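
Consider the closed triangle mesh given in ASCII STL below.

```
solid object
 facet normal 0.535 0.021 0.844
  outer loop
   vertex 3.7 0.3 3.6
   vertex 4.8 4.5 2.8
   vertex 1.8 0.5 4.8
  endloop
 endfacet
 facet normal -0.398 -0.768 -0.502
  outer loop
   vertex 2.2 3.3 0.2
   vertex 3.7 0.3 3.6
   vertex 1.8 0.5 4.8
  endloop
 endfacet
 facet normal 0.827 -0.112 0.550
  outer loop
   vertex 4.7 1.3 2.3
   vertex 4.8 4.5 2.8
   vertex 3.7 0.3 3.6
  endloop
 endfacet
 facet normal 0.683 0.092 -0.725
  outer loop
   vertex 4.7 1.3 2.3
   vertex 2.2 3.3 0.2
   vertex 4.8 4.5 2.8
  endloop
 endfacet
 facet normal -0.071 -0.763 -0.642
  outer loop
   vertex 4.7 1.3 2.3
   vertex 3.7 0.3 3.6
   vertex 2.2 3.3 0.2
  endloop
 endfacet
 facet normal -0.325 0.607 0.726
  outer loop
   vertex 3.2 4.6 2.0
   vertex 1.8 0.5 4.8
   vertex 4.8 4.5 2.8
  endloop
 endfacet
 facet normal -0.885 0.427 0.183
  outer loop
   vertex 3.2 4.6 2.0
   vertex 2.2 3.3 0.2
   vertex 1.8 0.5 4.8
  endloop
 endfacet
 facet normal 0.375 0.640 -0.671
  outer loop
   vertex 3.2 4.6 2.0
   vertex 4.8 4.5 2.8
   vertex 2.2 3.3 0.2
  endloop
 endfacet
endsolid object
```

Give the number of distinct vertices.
6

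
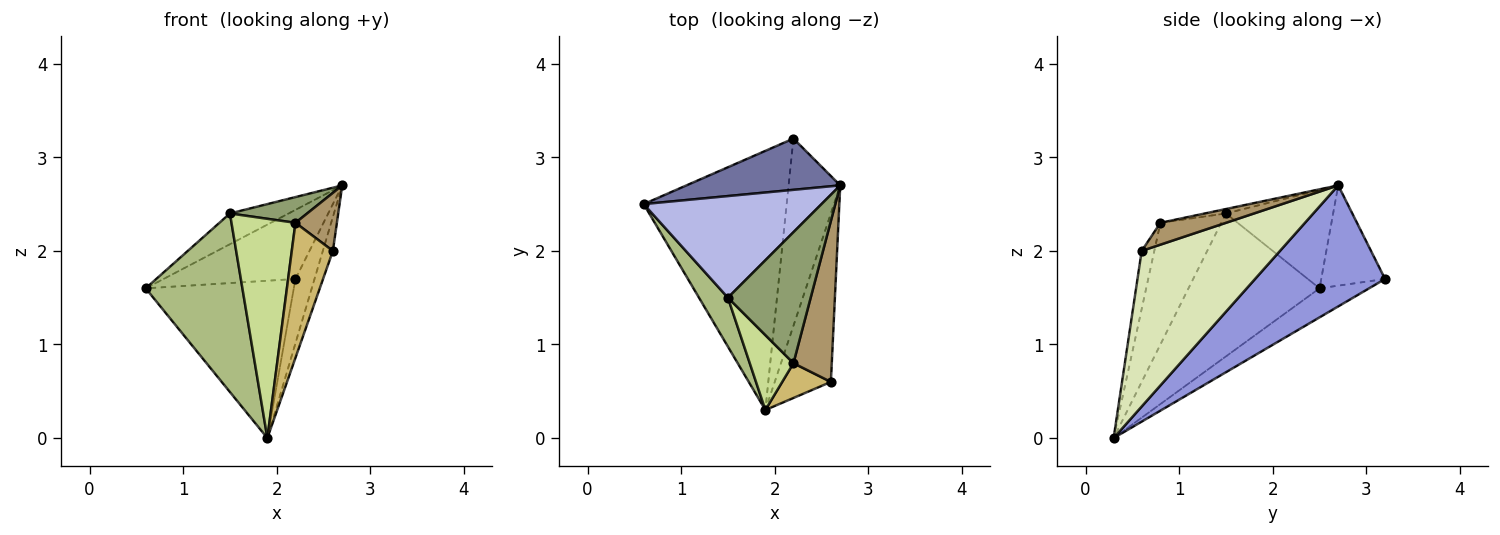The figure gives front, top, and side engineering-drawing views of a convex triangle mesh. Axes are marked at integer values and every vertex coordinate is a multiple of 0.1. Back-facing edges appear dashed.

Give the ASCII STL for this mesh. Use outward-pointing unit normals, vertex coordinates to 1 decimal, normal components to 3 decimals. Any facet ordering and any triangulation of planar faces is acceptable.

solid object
 facet normal -0.362 0.749 0.555
  outer loop
   vertex 2.2 3.2 1.7
   vertex 0.6 2.5 1.6
   vertex 2.7 2.7 2.7
  endloop
 endfacet
 facet normal -0.171 0.511 -0.842
  outer loop
   vertex 2.2 3.2 1.7
   vertex 1.9 0.3 0.0
   vertex 0.6 2.5 1.6
  endloop
 endfacet
 facet normal 0.912 0.134 -0.389
  outer loop
   vertex 2.2 3.2 1.7
   vertex 2.7 2.7 2.7
   vertex 1.9 0.3 0.0
  endloop
 endfacet
 facet normal -0.468 0.256 0.846
  outer loop
   vertex 1.5 1.5 2.4
   vertex 2.7 2.7 2.7
   vertex 0.6 2.5 1.6
  endloop
 endfacet
 facet normal -0.052 -0.192 0.980
  outer loop
   vertex 1.5 1.5 2.4
   vertex 2.2 0.8 2.3
   vertex 2.7 2.7 2.7
  endloop
 endfacet
 facet normal -0.794 -0.586 0.161
  outer loop
   vertex 1.5 1.5 2.4
   vertex 0.6 2.5 1.6
   vertex 1.9 0.3 0.0
  endloop
 endfacet
 facet normal -0.669 -0.703 0.240
  outer loop
   vertex 1.5 1.5 2.4
   vertex 1.9 0.3 0.0
   vertex 2.2 0.8 2.3
  endloop
 endfacet
 facet normal 0.938 0.068 -0.339
  outer loop
   vertex 2.6 0.6 2.0
   vertex 1.9 0.3 0.0
   vertex 2.7 2.7 2.7
  endloop
 endfacet
 facet normal 0.472 -0.299 0.829
  outer loop
   vertex 2.6 0.6 2.0
   vertex 2.7 2.7 2.7
   vertex 2.2 0.8 2.3
  endloop
 endfacet
 facet normal -0.285 -0.928 0.239
  outer loop
   vertex 2.6 0.6 2.0
   vertex 2.2 0.8 2.3
   vertex 1.9 0.3 0.0
  endloop
 endfacet
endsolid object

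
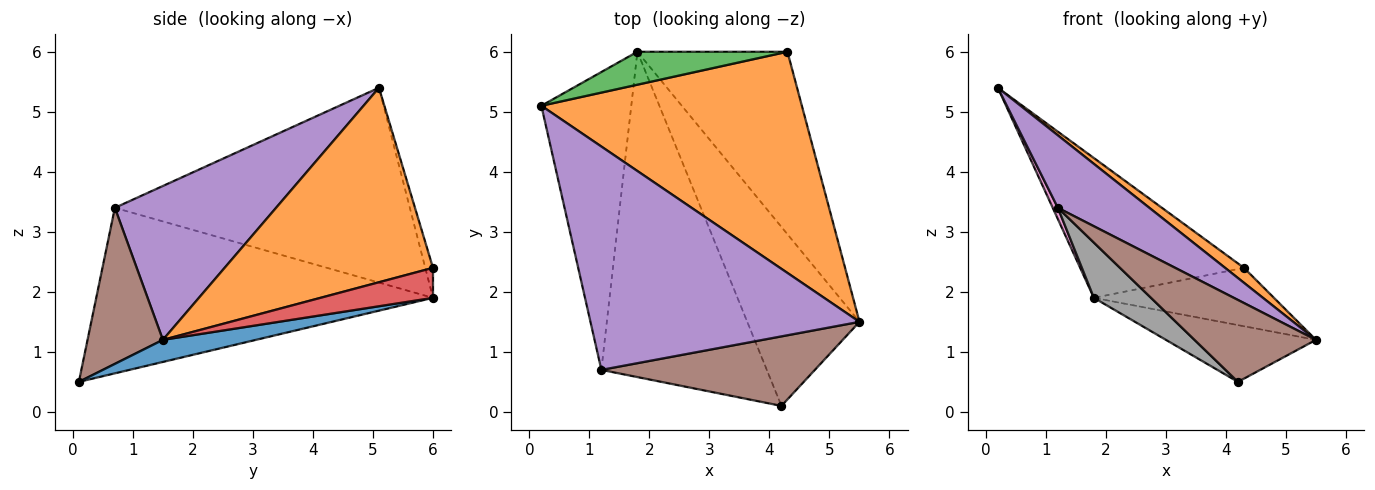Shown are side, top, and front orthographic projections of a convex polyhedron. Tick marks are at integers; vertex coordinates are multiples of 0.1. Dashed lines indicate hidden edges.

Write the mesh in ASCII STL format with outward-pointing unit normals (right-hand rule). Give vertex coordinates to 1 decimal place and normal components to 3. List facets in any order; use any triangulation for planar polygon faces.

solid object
 facet normal 0.184 0.297 -0.937
  outer loop
   vertex 1.8 6.0 1.9
   vertex 5.5 1.5 1.2
   vertex 4.2 0.1 0.5
  endloop
 endfacet
 facet normal 0.597 -0.054 0.800
  outer loop
   vertex 4.3 6.0 2.4
   vertex 0.2 5.1 5.4
   vertex 5.5 1.5 1.2
  endloop
 endfacet
 facet normal -0.046 0.972 0.229
  outer loop
   vertex 4.3 6.0 2.4
   vertex 1.8 6.0 1.9
   vertex 0.2 5.1 5.4
  endloop
 endfacet
 facet normal 0.187 0.299 -0.936
  outer loop
   vertex 4.3 6.0 2.4
   vertex 5.5 1.5 1.2
   vertex 1.8 6.0 1.9
  endloop
 endfacet
 facet normal 0.478 -0.271 0.836
  outer loop
   vertex 1.2 0.7 3.4
   vertex 5.5 1.5 1.2
   vertex 0.2 5.1 5.4
  endloop
 endfacet
 facet normal 0.427 -0.689 0.585
  outer loop
   vertex 1.2 0.7 3.4
   vertex 4.2 0.1 0.5
   vertex 5.5 1.5 1.2
  endloop
 endfacet
 facet normal -0.908 -0.016 -0.419
  outer loop
   vertex 1.2 0.7 3.4
   vertex 0.2 5.1 5.4
   vertex 1.8 6.0 1.9
  endloop
 endfacet
 facet normal -0.702 -0.119 -0.702
  outer loop
   vertex 1.2 0.7 3.4
   vertex 1.8 6.0 1.9
   vertex 4.2 0.1 0.5
  endloop
 endfacet
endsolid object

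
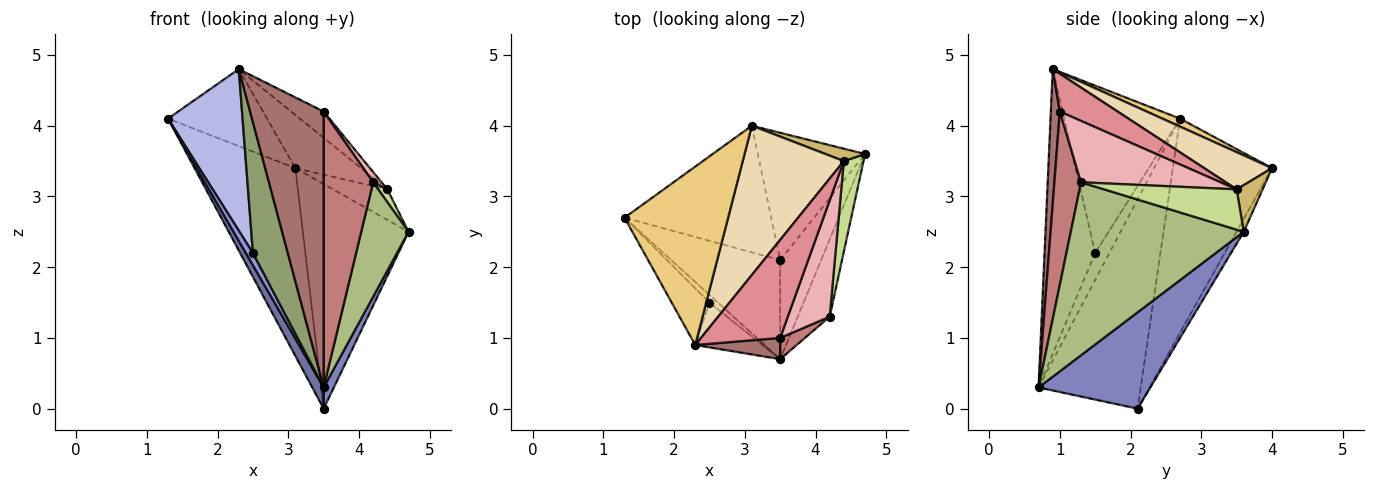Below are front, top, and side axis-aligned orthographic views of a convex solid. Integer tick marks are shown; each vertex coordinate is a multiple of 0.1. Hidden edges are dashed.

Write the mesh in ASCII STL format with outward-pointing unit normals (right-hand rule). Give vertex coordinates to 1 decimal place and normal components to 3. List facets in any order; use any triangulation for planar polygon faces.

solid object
 facet normal -0.883 -0.098 -0.459
  outer loop
   vertex 3.5 2.1 0.0
   vertex 3.5 0.7 0.3
   vertex 1.3 2.7 4.1
  endloop
 endfacet
 facet normal 0.917 -0.084 -0.390
  outer loop
   vertex 3.5 2.1 0.0
   vertex 4.7 3.6 2.5
   vertex 3.5 0.7 0.3
  endloop
 endfacet
 facet normal -0.861 -0.430 -0.272
  outer loop
   vertex 2.5 1.5 2.2
   vertex 1.3 2.7 4.1
   vertex 3.5 0.7 0.3
  endloop
 endfacet
 facet normal -0.826 -0.531 -0.186
  outer loop
   vertex 2.5 1.5 2.2
   vertex 2.3 0.9 4.8
   vertex 1.3 2.7 4.1
  endloop
 endfacet
 facet normal -0.808 -0.557 -0.191
  outer loop
   vertex 2.5 1.5 2.2
   vertex 3.5 0.7 0.3
   vertex 2.3 0.9 4.8
  endloop
 endfacet
 facet normal 0.950 -0.260 -0.175
  outer loop
   vertex 4.2 1.3 3.2
   vertex 3.5 0.7 0.3
   vertex 4.7 3.6 2.5
  endloop
 endfacet
 facet normal 0.897 -0.062 0.438
  outer loop
   vertex 4.2 1.3 3.2
   vertex 4.7 3.6 2.5
   vertex 4.4 3.5 3.1
  endloop
 endfacet
 facet normal -0.632 0.642 -0.433
  outer loop
   vertex 3.1 4.0 3.4
   vertex 3.5 2.1 0.0
   vertex 1.3 2.7 4.1
  endloop
 endfacet
 facet normal -0.060 0.868 -0.492
  outer loop
   vertex 3.1 4.0 3.4
   vertex 4.7 3.6 2.5
   vertex 3.5 2.1 0.0
  endloop
 endfacet
 facet normal 0.405 0.847 0.344
  outer loop
   vertex 3.1 4.0 3.4
   vertex 4.4 3.5 3.1
   vertex 4.7 3.6 2.5
  endloop
 endfacet
 facet normal 0.071 0.395 0.916
  outer loop
   vertex 3.1 4.0 3.4
   vertex 1.3 2.7 4.1
   vertex 2.3 0.9 4.8
  endloop
 endfacet
 facet normal 0.327 0.317 0.890
  outer loop
   vertex 3.1 4.0 3.4
   vertex 2.3 0.9 4.8
   vertex 4.4 3.5 3.1
  endloop
 endfacet
 facet normal 0.121 -0.990 0.076
  outer loop
   vertex 3.5 1.0 4.2
   vertex 2.3 0.9 4.8
   vertex 3.5 0.7 0.3
  endloop
 endfacet
 facet normal 0.473 -0.878 0.068
  outer loop
   vertex 3.5 1.0 4.2
   vertex 3.5 0.7 0.3
   vertex 4.2 1.3 3.2
  endloop
 endfacet
 facet normal 0.419 0.235 0.877
  outer loop
   vertex 3.5 1.0 4.2
   vertex 4.4 3.5 3.1
   vertex 2.3 0.9 4.8
  endloop
 endfacet
 facet normal 0.825 -0.049 0.563
  outer loop
   vertex 3.5 1.0 4.2
   vertex 4.2 1.3 3.2
   vertex 4.4 3.5 3.1
  endloop
 endfacet
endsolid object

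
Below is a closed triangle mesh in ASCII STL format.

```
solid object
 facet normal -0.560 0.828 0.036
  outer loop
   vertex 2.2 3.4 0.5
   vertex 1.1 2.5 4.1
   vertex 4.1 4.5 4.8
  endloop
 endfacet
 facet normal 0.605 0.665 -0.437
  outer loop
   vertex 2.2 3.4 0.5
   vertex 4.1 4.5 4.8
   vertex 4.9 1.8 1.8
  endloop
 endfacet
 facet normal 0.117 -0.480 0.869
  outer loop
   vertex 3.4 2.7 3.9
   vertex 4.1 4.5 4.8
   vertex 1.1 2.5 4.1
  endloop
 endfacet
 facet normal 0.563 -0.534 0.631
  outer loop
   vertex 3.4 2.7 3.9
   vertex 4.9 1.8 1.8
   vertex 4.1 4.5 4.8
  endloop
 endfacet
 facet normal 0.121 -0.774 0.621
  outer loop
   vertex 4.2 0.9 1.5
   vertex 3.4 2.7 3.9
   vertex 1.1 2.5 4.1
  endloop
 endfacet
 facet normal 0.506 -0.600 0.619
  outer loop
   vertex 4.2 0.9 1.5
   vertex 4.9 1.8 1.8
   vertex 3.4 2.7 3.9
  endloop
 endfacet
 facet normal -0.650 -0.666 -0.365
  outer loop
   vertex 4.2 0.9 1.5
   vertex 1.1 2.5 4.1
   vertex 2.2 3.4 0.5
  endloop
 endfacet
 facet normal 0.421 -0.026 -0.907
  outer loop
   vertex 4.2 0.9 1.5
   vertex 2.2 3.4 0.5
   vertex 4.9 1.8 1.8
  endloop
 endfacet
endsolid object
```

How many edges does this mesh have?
12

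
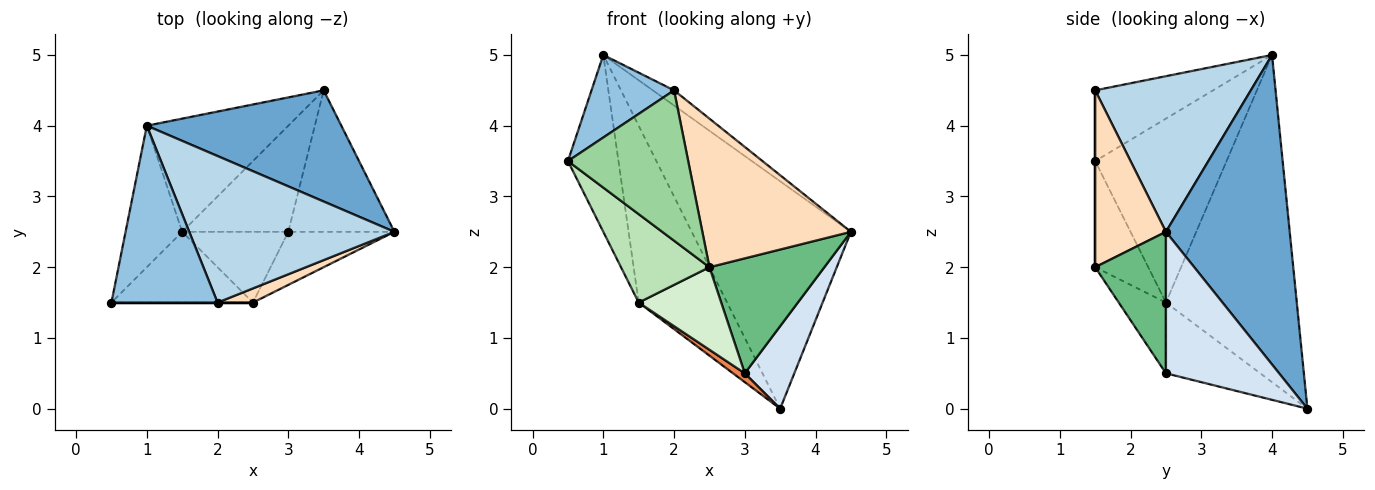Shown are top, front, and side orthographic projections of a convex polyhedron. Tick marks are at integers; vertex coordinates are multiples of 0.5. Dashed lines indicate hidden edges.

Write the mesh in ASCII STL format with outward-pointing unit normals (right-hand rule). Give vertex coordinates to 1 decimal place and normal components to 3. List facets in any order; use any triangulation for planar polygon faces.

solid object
 facet normal 0.573 0.736 0.360
  outer loop
   vertex 3.5 4.5 0.0
   vertex 1.0 4.0 5.0
   vertex 4.5 2.5 2.5
  endloop
 endfacet
 facet normal -0.517 -0.362 0.776
  outer loop
   vertex 2.0 1.5 4.5
   vertex 1.0 4.0 5.0
   vertex 0.5 1.5 3.5
  endloop
 endfacet
 facet normal 0.602 0.082 0.794
  outer loop
   vertex 2.0 1.5 4.5
   vertex 4.5 2.5 2.5
   vertex 1.0 4.0 5.0
  endloop
 endfacet
 facet normal 0.755 -0.330 -0.566
  outer loop
   vertex 3.0 2.5 0.5
   vertex 3.5 4.5 0.0
   vertex 4.5 2.5 2.5
  endloop
 endfacet
 facet normal -0.553 -0.069 -0.830
  outer loop
   vertex 1.5 2.5 1.5
   vertex 3.5 4.5 0.0
   vertex 3.0 2.5 0.5
  endloop
 endfacet
 facet normal -0.897 0.345 -0.276
  outer loop
   vertex 1.5 2.5 1.5
   vertex 0.5 1.5 3.5
   vertex 1.0 4.0 5.0
  endloop
 endfacet
 facet normal -0.780 0.527 -0.337
  outer loop
   vertex 1.5 2.5 1.5
   vertex 1.0 4.0 5.0
   vertex 3.5 4.5 0.0
  endloop
 endfacet
 facet normal 0.428 -0.900 0.086
  outer loop
   vertex 2.5 1.5 2.0
   vertex 4.5 2.5 2.5
   vertex 2.0 1.5 4.5
  endloop
 endfacet
 facet normal 0.488 -0.793 -0.366
  outer loop
   vertex 2.5 1.5 2.0
   vertex 3.0 2.5 0.5
   vertex 4.5 2.5 2.5
  endloop
 endfacet
 facet normal 0.000 -1.000 0.000
  outer loop
   vertex 2.5 1.5 2.0
   vertex 2.0 1.5 4.5
   vertex 0.5 1.5 3.5
  endloop
 endfacet
 facet normal -0.424 -0.707 -0.566
  outer loop
   vertex 2.5 1.5 2.0
   vertex 0.5 1.5 3.5
   vertex 1.5 2.5 1.5
  endloop
 endfacet
 facet normal -0.398 -0.697 -0.597
  outer loop
   vertex 2.5 1.5 2.0
   vertex 1.5 2.5 1.5
   vertex 3.0 2.5 0.5
  endloop
 endfacet
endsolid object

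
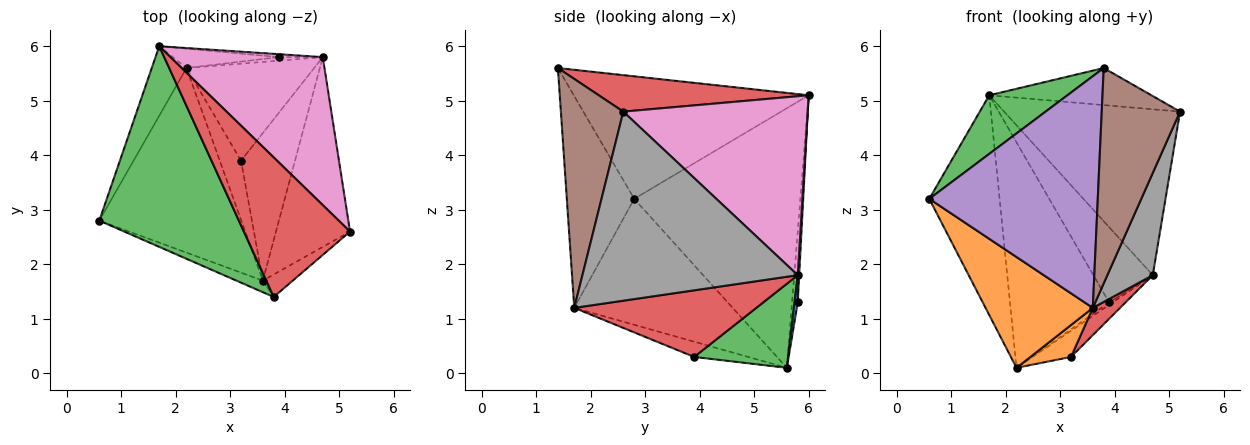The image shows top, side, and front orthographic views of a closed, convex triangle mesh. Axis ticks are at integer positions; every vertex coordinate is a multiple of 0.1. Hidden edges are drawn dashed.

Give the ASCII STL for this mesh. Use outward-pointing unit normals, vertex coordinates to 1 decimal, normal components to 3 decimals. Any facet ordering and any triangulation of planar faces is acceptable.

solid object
 facet normal -0.914 0.387 -0.122
  outer loop
   vertex 2.2 5.6 0.1
   vertex 0.6 2.8 3.2
   vertex 1.7 6.0 5.1
  endloop
 endfacet
 facet normal -0.605 -0.410 -0.682
  outer loop
   vertex 3.6 1.7 1.2
   vertex 0.6 2.8 3.2
   vertex 2.2 5.6 0.1
  endloop
 endfacet
 facet normal -0.644 -0.214 0.734
  outer loop
   vertex 3.8 1.4 5.6
   vertex 1.7 6.0 5.1
   vertex 0.6 2.8 3.2
  endloop
 endfacet
 facet normal 0.315 0.244 0.917
  outer loop
   vertex 3.8 1.4 5.6
   vertex 5.2 2.6 4.8
   vertex 1.7 6.0 5.1
  endloop
 endfacet
 facet normal -0.371 -0.927 -0.046
  outer loop
   vertex 3.8 1.4 5.6
   vertex 0.6 2.8 3.2
   vertex 3.6 1.7 1.2
  endloop
 endfacet
 facet normal 0.621 -0.779 -0.081
  outer loop
   vertex 3.8 1.4 5.6
   vertex 3.6 1.7 1.2
   vertex 5.2 2.6 4.8
  endloop
 endfacet
 facet normal 0.616 0.588 0.524
  outer loop
   vertex 4.7 5.8 1.8
   vertex 1.7 6.0 5.1
   vertex 5.2 2.6 4.8
  endloop
 endfacet
 facet normal 0.914 -0.193 -0.358
  outer loop
   vertex 4.7 5.8 1.8
   vertex 5.2 2.6 4.8
   vertex 3.6 1.7 1.2
  endloop
 endfacet
 facet normal -0.057 0.995 -0.085
  outer loop
   vertex 3.9 5.8 1.3
   vertex 2.2 5.6 0.1
   vertex 1.7 6.0 5.1
  endloop
 endfacet
 facet normal 0.024 0.999 -0.039
  outer loop
   vertex 3.9 5.8 1.3
   vertex 1.7 6.0 5.1
   vertex 4.7 5.8 1.8
  endloop
 endfacet
 facet normal 0.458 0.504 -0.733
  outer loop
   vertex 3.9 5.8 1.3
   vertex 4.7 5.8 1.8
   vertex 2.2 5.6 0.1
  endloop
 endfacet
 facet normal -0.534 -0.402 -0.744
  outer loop
   vertex 3.2 3.9 0.3
   vertex 3.6 1.7 1.2
   vertex 2.2 5.6 0.1
  endloop
 endfacet
 facet normal 0.536 0.220 -0.815
  outer loop
   vertex 3.2 3.9 0.3
   vertex 2.2 5.6 0.1
   vertex 4.7 5.8 1.8
  endloop
 endfacet
 facet normal 0.772 -0.116 -0.625
  outer loop
   vertex 3.2 3.9 0.3
   vertex 4.7 5.8 1.8
   vertex 3.6 1.7 1.2
  endloop
 endfacet
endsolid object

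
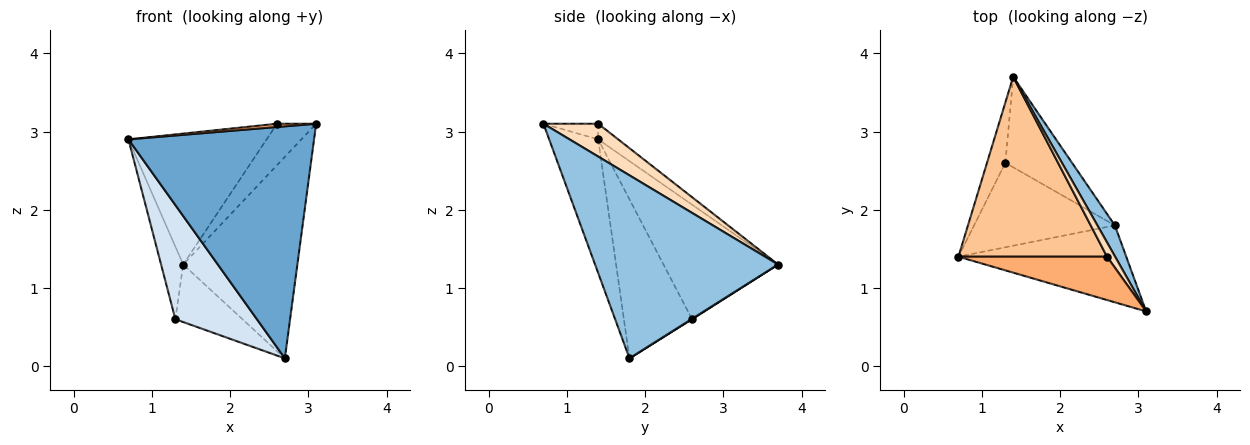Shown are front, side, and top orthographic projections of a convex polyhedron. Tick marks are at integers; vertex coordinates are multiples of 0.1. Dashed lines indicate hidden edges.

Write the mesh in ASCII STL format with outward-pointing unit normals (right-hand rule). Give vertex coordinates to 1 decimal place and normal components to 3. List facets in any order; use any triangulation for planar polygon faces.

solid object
 facet normal -0.243 -0.921 -0.305
  outer loop
   vertex 2.7 1.8 0.1
   vertex 3.1 0.7 3.1
   vertex 0.7 1.4 2.9
  endloop
 endfacet
 facet normal 0.846 0.528 0.081
  outer loop
   vertex 2.7 1.8 0.1
   vertex 1.4 3.7 1.3
   vertex 3.1 0.7 3.1
  endloop
 endfacet
 facet normal -0.970 0.187 -0.155
  outer loop
   vertex 1.3 2.6 0.6
   vertex 0.7 1.4 2.9
   vertex 1.4 3.7 1.3
  endloop
 endfacet
 facet normal -0.558 -0.667 -0.494
  outer loop
   vertex 1.3 2.6 0.6
   vertex 2.7 1.8 0.1
   vertex 0.7 1.4 2.9
  endloop
 endfacet
 facet normal 0.005 0.537 -0.844
  outer loop
   vertex 1.3 2.6 0.6
   vertex 1.4 3.7 1.3
   vertex 2.7 1.8 0.1
  endloop
 endfacet
 facet normal -0.104 -0.075 0.992
  outer loop
   vertex 2.6 1.4 3.1
   vertex 0.7 1.4 2.9
   vertex 3.1 0.7 3.1
  endloop
 endfacet
 facet normal -0.085 0.586 0.806
  outer loop
   vertex 2.6 1.4 3.1
   vertex 1.4 3.7 1.3
   vertex 0.7 1.4 2.9
  endloop
 endfacet
 facet normal 0.798 0.570 0.196
  outer loop
   vertex 2.6 1.4 3.1
   vertex 3.1 0.7 3.1
   vertex 1.4 3.7 1.3
  endloop
 endfacet
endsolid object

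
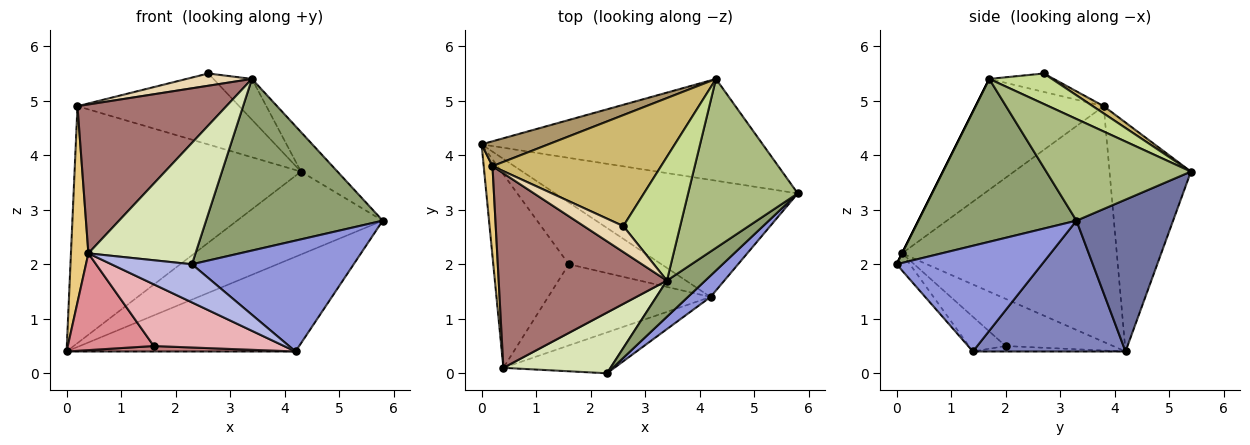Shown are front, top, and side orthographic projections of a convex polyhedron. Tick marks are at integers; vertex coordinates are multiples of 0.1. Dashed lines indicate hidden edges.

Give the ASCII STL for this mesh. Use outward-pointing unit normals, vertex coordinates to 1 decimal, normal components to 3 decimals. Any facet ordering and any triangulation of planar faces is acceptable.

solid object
 facet normal 0.386 0.582 -0.715
  outer loop
   vertex 4.3 5.4 3.7
   vertex 5.8 3.3 2.8
   vertex 0.0 4.2 0.4
  endloop
 endfacet
 facet normal 0.387 0.580 -0.717
  outer loop
   vertex 4.2 1.4 0.4
   vertex 0.0 4.2 0.4
   vertex 5.8 3.3 2.8
  endloop
 endfacet
 facet normal 0.662 -0.736 0.142
  outer loop
   vertex 4.2 1.4 0.4
   vertex 5.8 3.3 2.8
   vertex 2.3 0.0 2.0
  endloop
 endfacet
 facet normal -0.112 -0.678 -0.726
  outer loop
   vertex 0.4 0.1 2.2
   vertex 4.2 1.4 0.4
   vertex 2.3 0.0 2.0
  endloop
 endfacet
 facet normal 0.659 -0.736 0.155
  outer loop
   vertex 3.4 1.7 5.4
   vertex 2.3 0.0 2.0
   vertex 5.8 3.3 2.8
  endloop
 endfacet
 facet normal 0.670 0.169 0.723
  outer loop
   vertex 3.4 1.7 5.4
   vertex 5.8 3.3 2.8
   vertex 4.3 5.4 3.7
  endloop
 endfacet
 facet normal 0.454 0.278 0.846
  outer loop
   vertex 3.4 1.7 5.4
   vertex 4.3 5.4 3.7
   vertex 2.6 2.7 5.5
  endloop
 endfacet
 facet normal 0.000 -0.894 0.447
  outer loop
   vertex 3.4 1.7 5.4
   vertex 0.4 0.1 2.2
   vertex 2.3 0.0 2.0
  endloop
 endfacet
 facet normal -0.337 0.936 0.098
  outer loop
   vertex 0.2 3.8 4.9
   vertex 4.3 5.4 3.7
   vertex 0.0 4.2 0.4
  endloop
 endfacet
 facet normal 0.036 0.538 0.842
  outer loop
   vertex 0.2 3.8 4.9
   vertex 2.6 2.7 5.5
   vertex 4.3 5.4 3.7
  endloop
 endfacet
 facet normal -0.996 -0.081 0.037
  outer loop
   vertex 0.2 3.8 4.9
   vertex 0.0 4.2 0.4
   vertex 0.4 0.1 2.2
  endloop
 endfacet
 facet normal -0.389 -0.394 0.833
  outer loop
   vertex 0.2 3.8 4.9
   vertex 3.4 1.7 5.4
   vertex 2.6 2.7 5.5
  endloop
 endfacet
 facet normal -0.463 -0.539 0.704
  outer loop
   vertex 0.2 3.8 4.9
   vertex 0.4 0.1 2.2
   vertex 3.4 1.7 5.4
  endloop
 endfacet
 facet normal -0.058 -0.088 -0.994
  outer loop
   vertex 1.6 2.0 0.5
   vertex 0.0 4.2 0.4
   vertex 4.2 1.4 0.4
  endloop
 endfacet
 facet normal -0.488 -0.390 -0.781
  outer loop
   vertex 1.6 2.0 0.5
   vertex 0.4 0.1 2.2
   vertex 0.0 4.2 0.4
  endloop
 endfacet
 facet normal -0.168 -0.596 -0.785
  outer loop
   vertex 1.6 2.0 0.5
   vertex 4.2 1.4 0.4
   vertex 0.4 0.1 2.2
  endloop
 endfacet
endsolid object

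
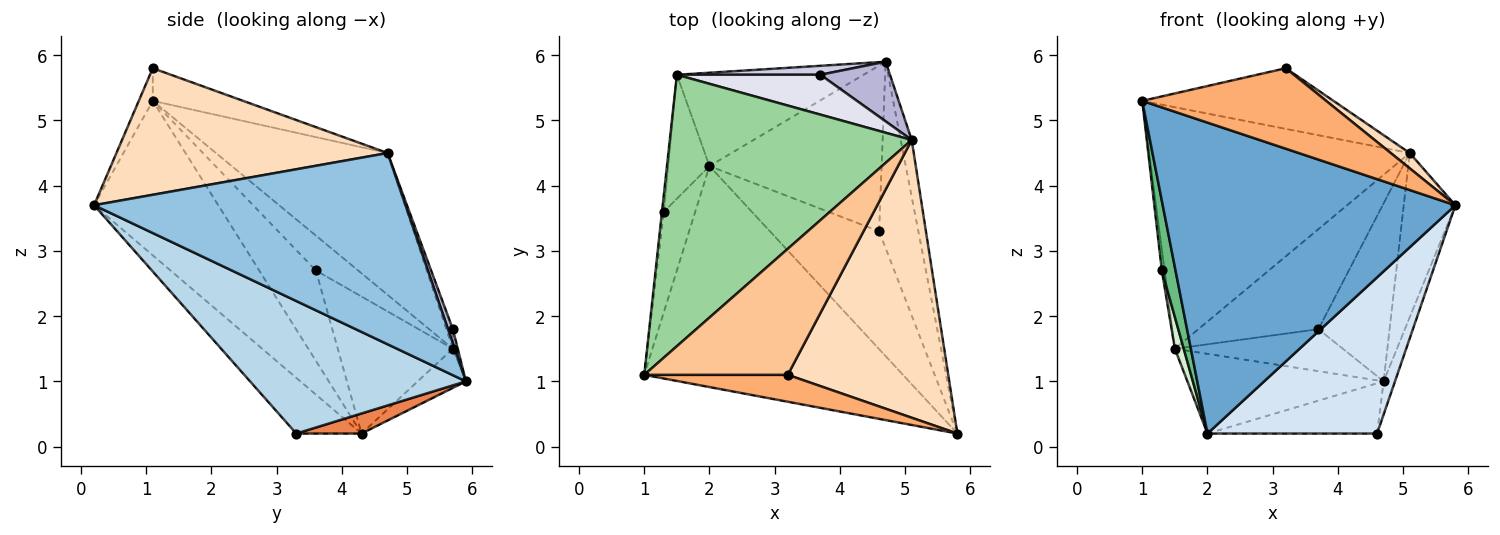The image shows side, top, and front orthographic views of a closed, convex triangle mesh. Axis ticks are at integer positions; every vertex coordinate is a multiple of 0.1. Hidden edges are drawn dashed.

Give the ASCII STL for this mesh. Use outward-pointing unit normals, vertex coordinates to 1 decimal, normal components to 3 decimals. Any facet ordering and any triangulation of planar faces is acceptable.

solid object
 facet normal -0.327 -0.770 -0.547
  outer loop
   vertex 2.0 4.3 0.2
   vertex 5.8 0.2 3.7
   vertex 1.0 1.1 5.3
  endloop
 endfacet
 facet normal 0.985 0.163 -0.057
  outer loop
   vertex 5.1 4.7 4.5
   vertex 5.8 0.2 3.7
   vertex 4.7 5.9 1.0
  endloop
 endfacet
 facet normal 0.958 0.050 -0.284
  outer loop
   vertex 4.6 3.3 0.2
   vertex 4.7 5.9 1.0
   vertex 5.8 0.2 3.7
  endloop
 endfacet
 facet normal -0.294 -0.763 -0.575
  outer loop
   vertex 4.6 3.3 0.2
   vertex 5.8 0.2 3.7
   vertex 2.0 4.3 0.2
  endloop
 endfacet
 facet normal 0.111 0.288 -0.951
  outer loop
   vertex 4.6 3.3 0.2
   vertex 2.0 4.3 0.2
   vertex 4.7 5.9 1.0
  endloop
 endfacet
 facet normal -0.072 -0.946 0.316
  outer loop
   vertex 3.2 1.1 5.8
   vertex 1.0 1.1 5.3
   vertex 5.8 0.2 3.7
  endloop
 endfacet
 facet normal -0.201 0.425 0.883
  outer loop
   vertex 3.2 1.1 5.8
   vertex 5.1 4.7 4.5
   vertex 1.0 1.1 5.3
  endloop
 endfacet
 facet normal 0.619 -0.043 0.784
  outer loop
   vertex 3.2 1.1 5.8
   vertex 5.8 0.2 3.7
   vertex 5.1 4.7 4.5
  endloop
 endfacet
 facet normal -0.921 -0.222 -0.320
  outer loop
   vertex 1.3 3.6 2.7
   vertex 2.0 4.3 0.2
   vertex 1.0 1.1 5.3
  endloop
 endfacet
 facet normal -0.401 0.609 0.684
  outer loop
   vertex 1.5 5.7 1.5
   vertex 1.0 1.1 5.3
   vertex 5.1 4.7 4.5
  endloop
 endfacet
 facet normal -0.157 0.641 -0.751
  outer loop
   vertex 1.5 5.7 1.5
   vertex 4.7 5.9 1.0
   vertex 2.0 4.3 0.2
  endloop
 endfacet
 facet normal -0.955 -0.074 -0.288
  outer loop
   vertex 1.5 5.7 1.5
   vertex 2.0 4.3 0.2
   vertex 1.3 3.6 2.7
  endloop
 endfacet
 facet normal -0.997 0.065 -0.053
  outer loop
   vertex 1.5 5.7 1.5
   vertex 1.3 3.6 2.7
   vertex 1.0 1.1 5.3
  endloop
 endfacet
 facet normal 0.064 0.946 0.317
  outer loop
   vertex 3.7 5.7 1.8
   vertex 5.1 4.7 4.5
   vertex 4.7 5.9 1.0
  endloop
 endfacet
 facet normal -0.028 0.978 0.209
  outer loop
   vertex 3.7 5.7 1.8
   vertex 4.7 5.9 1.0
   vertex 1.5 5.7 1.5
  endloop
 endfacet
 facet normal -0.050 0.928 0.370
  outer loop
   vertex 3.7 5.7 1.8
   vertex 1.5 5.7 1.5
   vertex 5.1 4.7 4.5
  endloop
 endfacet
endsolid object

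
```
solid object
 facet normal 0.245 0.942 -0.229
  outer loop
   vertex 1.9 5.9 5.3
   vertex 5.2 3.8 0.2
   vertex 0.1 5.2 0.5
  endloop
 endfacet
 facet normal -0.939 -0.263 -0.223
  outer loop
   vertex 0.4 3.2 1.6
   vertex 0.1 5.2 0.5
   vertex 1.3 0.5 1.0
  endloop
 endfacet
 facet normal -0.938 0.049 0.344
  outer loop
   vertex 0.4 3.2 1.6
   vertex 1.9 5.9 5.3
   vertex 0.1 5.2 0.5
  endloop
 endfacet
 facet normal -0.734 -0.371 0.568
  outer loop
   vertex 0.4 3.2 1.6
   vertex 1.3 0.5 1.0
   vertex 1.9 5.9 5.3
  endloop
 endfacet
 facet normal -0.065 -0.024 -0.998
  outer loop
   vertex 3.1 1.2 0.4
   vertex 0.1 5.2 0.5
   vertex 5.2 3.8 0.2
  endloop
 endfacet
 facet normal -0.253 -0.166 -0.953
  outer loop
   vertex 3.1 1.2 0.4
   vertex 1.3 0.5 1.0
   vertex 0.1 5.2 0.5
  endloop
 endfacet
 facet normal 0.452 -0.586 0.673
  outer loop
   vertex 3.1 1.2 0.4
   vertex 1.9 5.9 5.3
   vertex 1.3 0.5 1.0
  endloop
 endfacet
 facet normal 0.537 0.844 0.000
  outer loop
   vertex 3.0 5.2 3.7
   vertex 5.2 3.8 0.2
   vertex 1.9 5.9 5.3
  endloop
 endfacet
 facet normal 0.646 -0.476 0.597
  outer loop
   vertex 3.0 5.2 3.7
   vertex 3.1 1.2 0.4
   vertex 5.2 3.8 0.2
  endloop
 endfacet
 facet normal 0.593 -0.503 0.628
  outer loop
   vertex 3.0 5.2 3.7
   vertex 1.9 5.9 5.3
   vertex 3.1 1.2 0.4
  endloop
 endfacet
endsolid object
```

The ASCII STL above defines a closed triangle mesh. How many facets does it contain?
10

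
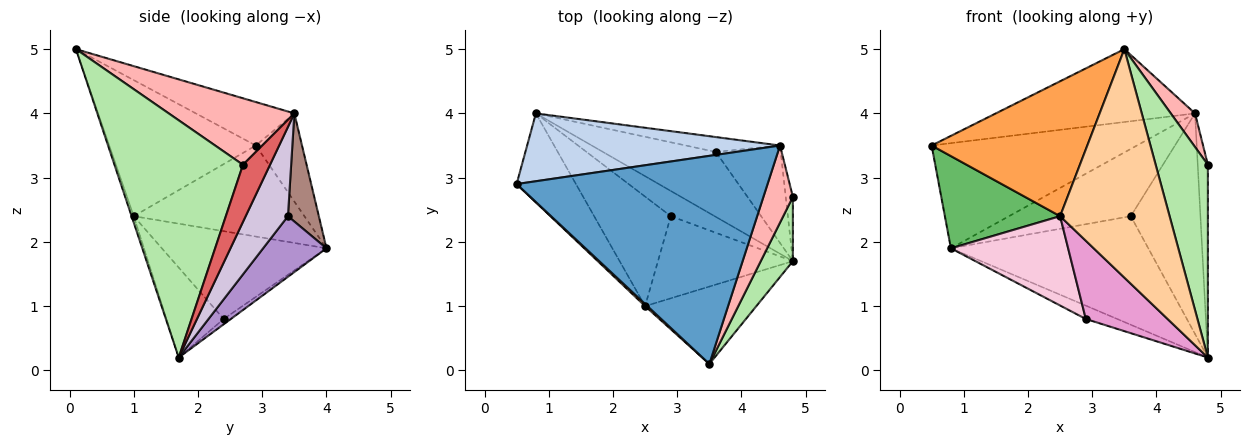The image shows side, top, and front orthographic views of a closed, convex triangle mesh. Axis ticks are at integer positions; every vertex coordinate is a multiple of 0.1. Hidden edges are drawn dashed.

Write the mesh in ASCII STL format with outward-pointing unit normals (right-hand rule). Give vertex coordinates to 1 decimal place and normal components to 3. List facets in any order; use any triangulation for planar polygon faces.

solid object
 facet normal -0.161 0.326 0.931
  outer loop
   vertex 4.6 3.5 4.0
   vertex 0.5 2.9 3.5
   vertex 3.5 0.1 5.0
  endloop
 endfacet
 facet normal -0.186 0.826 0.533
  outer loop
   vertex 4.6 3.5 4.0
   vertex 0.8 4.0 1.9
   vertex 0.5 2.9 3.5
  endloop
 endfacet
 facet normal -0.685 -0.728 0.012
  outer loop
   vertex 2.5 1.0 2.4
   vertex 3.5 0.1 5.0
   vertex 0.5 2.9 3.5
  endloop
 endfacet
 facet normal -0.019 -0.947 -0.321
  outer loop
   vertex 2.5 1.0 2.4
   vertex 4.8 1.7 0.2
   vertex 3.5 0.1 5.0
  endloop
 endfacet
 facet normal -0.729 -0.492 -0.475
  outer loop
   vertex 2.5 1.0 2.4
   vertex 0.5 2.9 3.5
   vertex 0.8 4.0 1.9
  endloop
 endfacet
 facet normal 0.919 -0.373 0.124
  outer loop
   vertex 4.8 2.7 3.2
   vertex 3.5 0.1 5.0
   vertex 4.8 1.7 0.2
  endloop
 endfacet
 facet normal 0.930 0.349 -0.116
  outer loop
   vertex 4.8 2.7 3.2
   vertex 4.8 1.7 0.2
   vertex 4.6 3.5 4.0
  endloop
 endfacet
 facet normal 0.900 -0.174 0.399
  outer loop
   vertex 4.8 2.7 3.2
   vertex 4.6 3.5 4.0
   vertex 3.5 0.1 5.0
  endloop
 endfacet
 facet normal 0.266 0.828 -0.495
  outer loop
   vertex 3.6 3.4 2.4
   vertex 4.8 1.7 0.2
   vertex 0.8 4.0 1.9
  endloop
 endfacet
 facet normal 0.485 0.800 -0.353
  outer loop
   vertex 3.6 3.4 2.4
   vertex 4.6 3.5 4.0
   vertex 4.8 1.7 0.2
  endloop
 endfacet
 facet normal 0.241 0.948 -0.210
  outer loop
   vertex 3.6 3.4 2.4
   vertex 0.8 4.0 1.9
   vertex 4.6 3.5 4.0
  endloop
 endfacet
 facet normal -0.106 0.465 -0.879
  outer loop
   vertex 2.9 2.4 0.8
   vertex 0.8 4.0 1.9
   vertex 4.8 1.7 0.2
  endloop
 endfacet
 facet normal -0.435 -0.621 -0.652
  outer loop
   vertex 2.9 2.4 0.8
   vertex 4.8 1.7 0.2
   vertex 2.5 1.0 2.4
  endloop
 endfacet
 facet normal -0.664 -0.473 -0.580
  outer loop
   vertex 2.9 2.4 0.8
   vertex 2.5 1.0 2.4
   vertex 0.8 4.0 1.9
  endloop
 endfacet
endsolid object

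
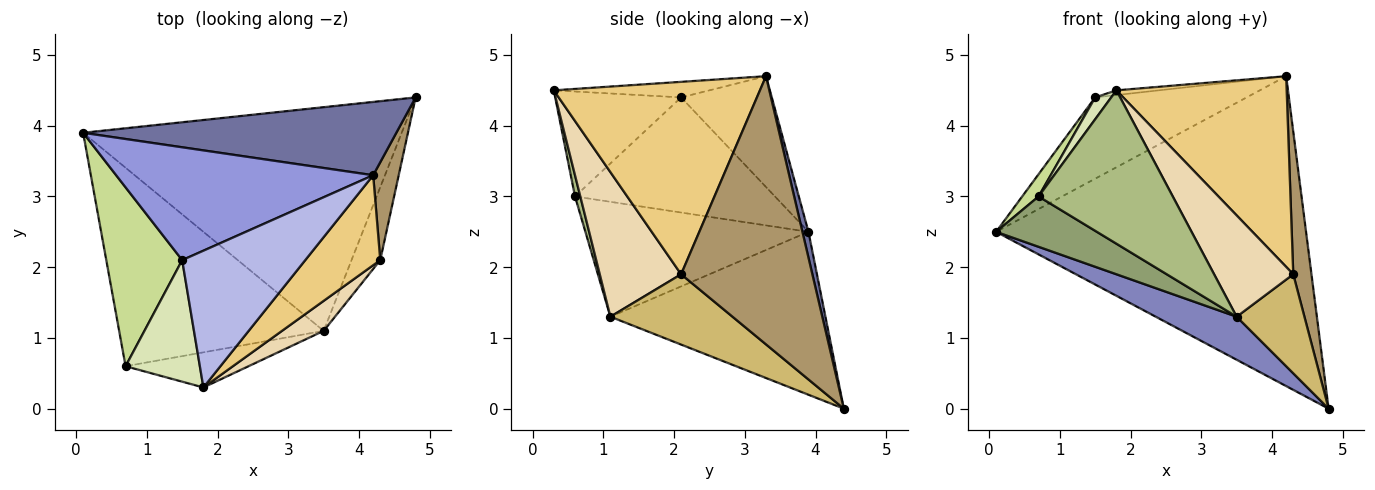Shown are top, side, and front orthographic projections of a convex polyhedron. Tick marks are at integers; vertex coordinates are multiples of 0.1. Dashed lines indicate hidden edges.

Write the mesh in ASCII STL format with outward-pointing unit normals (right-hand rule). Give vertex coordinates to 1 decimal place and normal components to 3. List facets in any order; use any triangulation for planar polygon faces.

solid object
 facet normal 0.019 0.973 0.230
  outer loop
   vertex 4.2 3.3 4.7
   vertex 4.8 4.4 0.0
   vertex 0.1 3.9 2.5
  endloop
 endfacet
 facet normal -0.449 -0.169 -0.878
  outer loop
   vertex 3.5 1.1 1.3
   vertex 0.1 3.9 2.5
   vertex 4.8 4.4 0.0
  endloop
 endfacet
 facet normal -0.330 0.552 0.766
  outer loop
   vertex 1.5 2.1 4.4
   vertex 4.2 3.3 4.7
   vertex 0.1 3.9 2.5
  endloop
 endfacet
 facet normal -0.125 0.034 0.992
  outer loop
   vertex 1.5 2.1 4.4
   vertex 1.8 0.3 4.5
   vertex 4.2 3.3 4.7
  endloop
 endfacet
 facet normal -0.478 -0.216 -0.851
  outer loop
   vertex 0.7 0.6 3.0
   vertex 0.1 3.9 2.5
   vertex 3.5 1.1 1.3
  endloop
 endfacet
 facet normal 0.039 -0.974 -0.223
  outer loop
   vertex 0.7 0.6 3.0
   vertex 3.5 1.1 1.3
   vertex 1.8 0.3 4.5
  endloop
 endfacet
 facet normal -0.833 -0.068 0.549
  outer loop
   vertex 0.7 0.6 3.0
   vertex 1.5 2.1 4.4
   vertex 0.1 3.9 2.5
  endloop
 endfacet
 facet normal -0.812 -0.103 0.575
  outer loop
   vertex 0.7 0.6 3.0
   vertex 1.8 0.3 4.5
   vertex 1.5 2.1 4.4
  endloop
 endfacet
 facet normal 0.986 -0.137 0.094
  outer loop
   vertex 4.3 2.1 1.9
   vertex 4.8 4.4 0.0
   vertex 4.2 3.3 4.7
  endloop
 endfacet
 facet normal 0.823 -0.457 -0.336
  outer loop
   vertex 4.3 2.1 1.9
   vertex 3.5 1.1 1.3
   vertex 4.8 4.4 0.0
  endloop
 endfacet
 facet normal 0.738 -0.610 0.288
  outer loop
   vertex 4.3 2.1 1.9
   vertex 4.2 3.3 4.7
   vertex 1.8 0.3 4.5
  endloop
 endfacet
 facet normal 0.702 -0.683 0.202
  outer loop
   vertex 4.3 2.1 1.9
   vertex 1.8 0.3 4.5
   vertex 3.5 1.1 1.3
  endloop
 endfacet
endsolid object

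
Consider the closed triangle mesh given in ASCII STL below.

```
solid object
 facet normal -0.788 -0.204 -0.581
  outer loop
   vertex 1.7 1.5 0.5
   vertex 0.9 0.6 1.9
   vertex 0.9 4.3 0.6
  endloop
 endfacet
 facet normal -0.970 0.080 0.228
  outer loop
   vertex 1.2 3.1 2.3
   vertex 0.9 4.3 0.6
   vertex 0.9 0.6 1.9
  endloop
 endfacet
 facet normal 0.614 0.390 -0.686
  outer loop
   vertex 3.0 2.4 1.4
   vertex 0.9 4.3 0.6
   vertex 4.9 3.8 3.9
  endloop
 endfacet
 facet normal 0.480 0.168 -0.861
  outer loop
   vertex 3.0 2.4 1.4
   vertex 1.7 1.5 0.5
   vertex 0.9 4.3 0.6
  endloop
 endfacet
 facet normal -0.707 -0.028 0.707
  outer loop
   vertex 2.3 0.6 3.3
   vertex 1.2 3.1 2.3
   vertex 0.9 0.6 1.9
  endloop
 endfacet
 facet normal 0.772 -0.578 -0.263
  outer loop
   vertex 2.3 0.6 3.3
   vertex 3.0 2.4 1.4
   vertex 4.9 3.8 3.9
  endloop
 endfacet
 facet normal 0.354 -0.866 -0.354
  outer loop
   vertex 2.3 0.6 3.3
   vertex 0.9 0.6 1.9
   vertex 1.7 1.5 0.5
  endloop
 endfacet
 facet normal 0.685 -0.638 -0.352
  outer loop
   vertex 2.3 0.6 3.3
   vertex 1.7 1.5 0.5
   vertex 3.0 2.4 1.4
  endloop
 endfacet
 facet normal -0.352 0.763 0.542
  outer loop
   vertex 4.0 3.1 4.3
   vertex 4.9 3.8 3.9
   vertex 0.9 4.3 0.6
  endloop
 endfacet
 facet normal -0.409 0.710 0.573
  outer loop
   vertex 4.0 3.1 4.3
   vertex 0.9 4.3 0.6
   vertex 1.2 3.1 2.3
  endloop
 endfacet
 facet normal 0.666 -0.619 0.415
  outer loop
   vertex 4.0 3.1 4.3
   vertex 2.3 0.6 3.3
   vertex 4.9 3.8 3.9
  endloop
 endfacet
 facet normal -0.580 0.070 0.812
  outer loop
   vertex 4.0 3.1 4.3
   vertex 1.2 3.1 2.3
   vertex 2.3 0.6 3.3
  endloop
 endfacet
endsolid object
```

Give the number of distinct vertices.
8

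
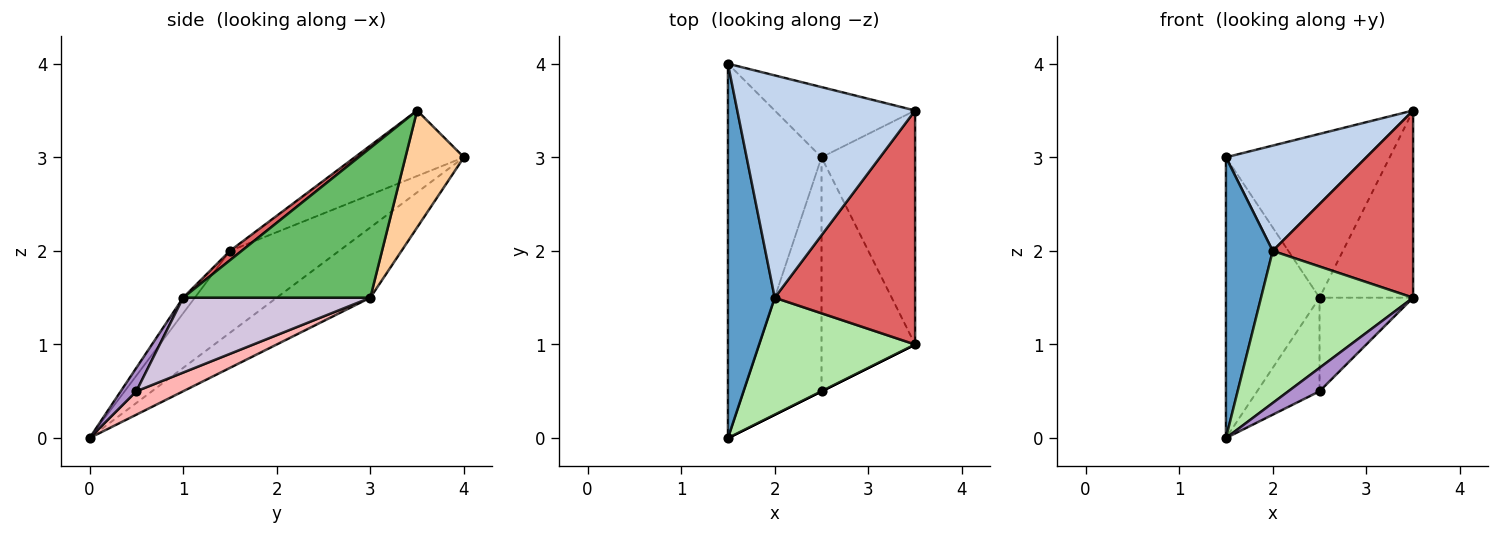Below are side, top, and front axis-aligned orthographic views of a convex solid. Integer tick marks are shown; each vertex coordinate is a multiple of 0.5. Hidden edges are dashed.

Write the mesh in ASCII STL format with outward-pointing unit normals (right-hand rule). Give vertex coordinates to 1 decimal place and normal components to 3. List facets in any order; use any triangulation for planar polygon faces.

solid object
 facet normal -0.814 -0.349 0.465
  outer loop
   vertex 2.0 1.5 2.0
   vertex 1.5 4.0 3.0
   vertex 1.5 0.0 0.0
  endloop
 endfacet
 facet normal -0.316 -0.406 0.857
  outer loop
   vertex 2.0 1.5 2.0
   vertex 3.5 3.5 3.5
   vertex 1.5 4.0 3.0
  endloop
 endfacet
 facet normal -0.514 0.514 -0.686
  outer loop
   vertex 2.5 3.0 1.5
   vertex 1.5 0.0 0.0
   vertex 1.5 4.0 3.0
  endloop
 endfacet
 facet normal 0.312 0.873 -0.374
  outer loop
   vertex 2.5 3.0 1.5
   vertex 1.5 4.0 3.0
   vertex 3.5 3.5 3.5
  endloop
 endfacet
 facet normal 0.781 0.390 -0.488
  outer loop
   vertex 3.5 1.0 1.5
   vertex 2.5 3.0 1.5
   vertex 3.5 3.5 3.5
  endloop
 endfacet
 facet normal -0.061 -0.791 0.609
  outer loop
   vertex 3.5 1.0 1.5
   vertex 2.0 1.5 2.0
   vertex 1.5 0.0 0.0
  endloop
 endfacet
 facet normal 0.052 -0.624 0.780
  outer loop
   vertex 3.5 1.0 1.5
   vertex 3.5 3.5 3.5
   vertex 2.0 1.5 2.0
  endloop
 endfacet
 facet normal 0.268 0.358 -0.894
  outer loop
   vertex 2.5 0.5 0.5
   vertex 1.5 0.0 0.0
   vertex 2.5 3.0 1.5
  endloop
 endfacet
 facet normal 0.447 -0.894 0.000
  outer loop
   vertex 2.5 0.5 0.5
   vertex 3.5 1.0 1.5
   vertex 1.5 0.0 0.0
  endloop
 endfacet
 facet normal 0.596 0.298 -0.745
  outer loop
   vertex 2.5 0.5 0.5
   vertex 2.5 3.0 1.5
   vertex 3.5 1.0 1.5
  endloop
 endfacet
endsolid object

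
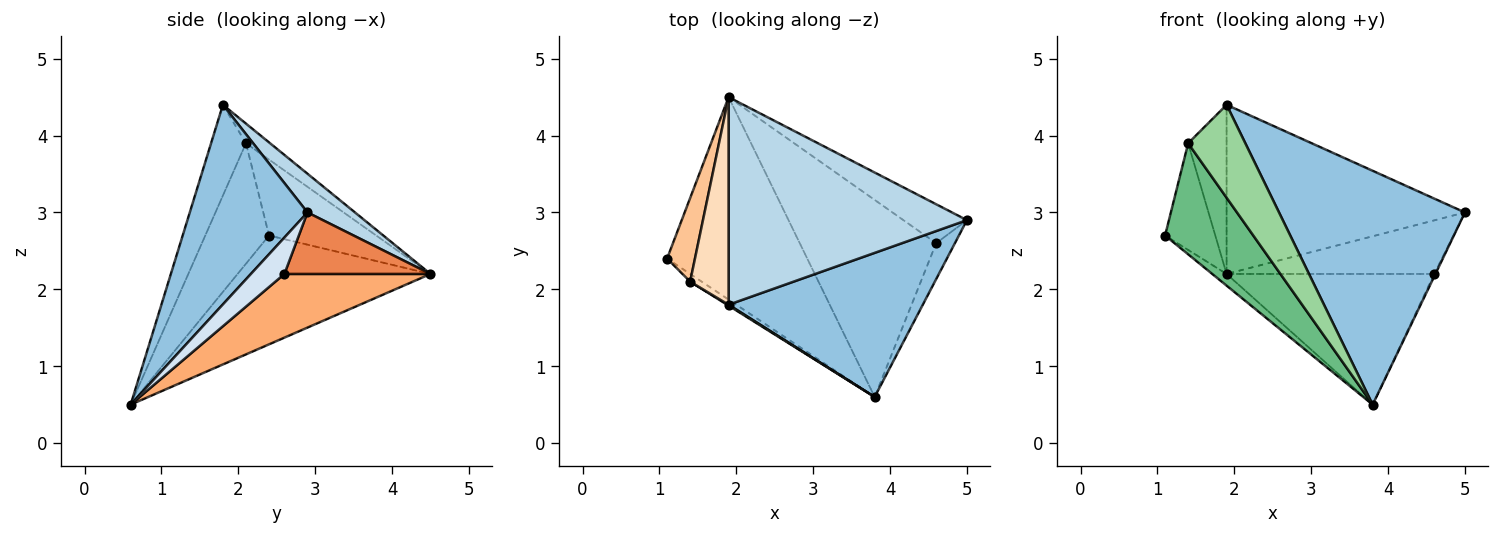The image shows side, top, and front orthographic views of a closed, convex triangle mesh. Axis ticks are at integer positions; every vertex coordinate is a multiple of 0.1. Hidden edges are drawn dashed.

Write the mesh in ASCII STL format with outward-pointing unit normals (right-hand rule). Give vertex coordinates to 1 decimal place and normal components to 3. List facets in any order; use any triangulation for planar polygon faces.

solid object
 facet normal -0.613 0.046 -0.789
  outer loop
   vertex 1.9 4.5 2.2
   vertex 3.8 0.6 0.5
   vertex 1.1 2.4 2.7
  endloop
 endfacet
 facet normal 0.474 -0.749 0.462
  outer loop
   vertex 1.9 1.8 4.4
   vertex 3.8 0.6 0.5
   vertex 5.0 2.9 3.0
  endloop
 endfacet
 facet normal 0.125 0.627 0.769
  outer loop
   vertex 1.9 1.8 4.4
   vertex 5.0 2.9 3.0
   vertex 1.9 4.5 2.2
  endloop
 endfacet
 facet normal 0.889 0.033 -0.457
  outer loop
   vertex 4.6 2.6 2.2
   vertex 5.0 2.9 3.0
   vertex 3.8 0.6 0.5
  endloop
 endfacet
 facet normal 0.495 0.703 -0.511
  outer loop
   vertex 4.6 2.6 2.2
   vertex 1.9 4.5 2.2
   vertex 5.0 2.9 3.0
  endloop
 endfacet
 facet normal 0.363 0.515 -0.777
  outer loop
   vertex 4.6 2.6 2.2
   vertex 3.8 0.6 0.5
   vertex 1.9 4.5 2.2
  endloop
 endfacet
 facet normal -0.859 0.402 0.315
  outer loop
   vertex 1.4 2.1 3.9
   vertex 1.9 4.5 2.2
   vertex 1.1 2.4 2.7
  endloop
 endfacet
 facet normal -0.368 0.587 0.721
  outer loop
   vertex 1.4 2.1 3.9
   vertex 1.9 1.8 4.4
   vertex 1.9 4.5 2.2
  endloop
 endfacet
 facet normal -0.585 -0.809 -0.056
  outer loop
   vertex 1.4 2.1 3.9
   vertex 1.1 2.4 2.7
   vertex 3.8 0.6 0.5
  endloop
 endfacet
 facet normal -0.521 -0.854 0.009
  outer loop
   vertex 1.4 2.1 3.9
   vertex 3.8 0.6 0.5
   vertex 1.9 1.8 4.4
  endloop
 endfacet
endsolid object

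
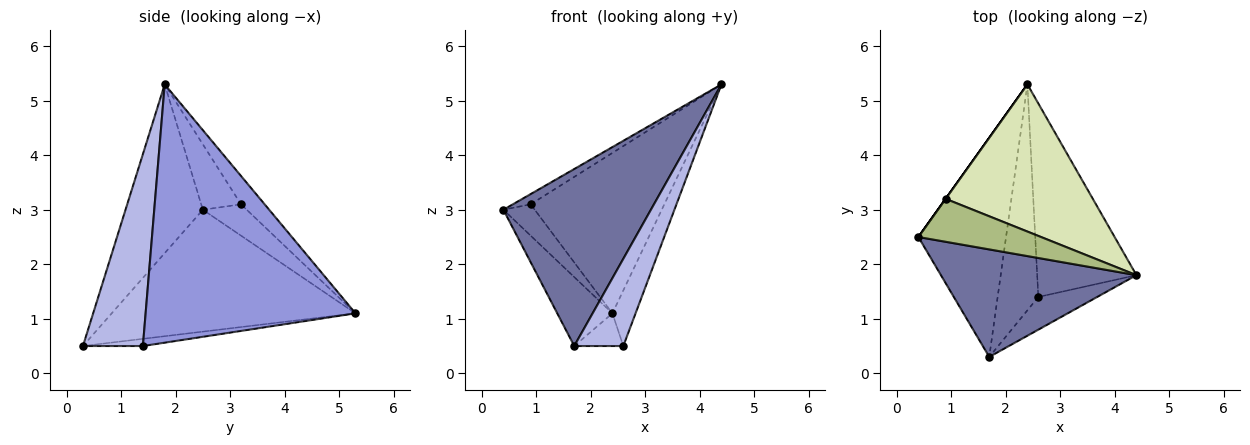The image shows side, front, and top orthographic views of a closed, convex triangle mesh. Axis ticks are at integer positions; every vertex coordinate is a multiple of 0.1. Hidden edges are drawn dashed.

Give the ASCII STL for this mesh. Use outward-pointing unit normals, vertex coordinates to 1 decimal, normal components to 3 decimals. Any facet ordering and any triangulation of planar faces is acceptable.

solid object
 facet normal -0.409 -0.780 0.474
  outer loop
   vertex 1.7 0.3 0.5
   vertex 4.4 1.8 5.3
   vertex 0.4 2.5 3.0
  endloop
 endfacet
 facet normal -0.799 0.181 -0.574
  outer loop
   vertex 1.7 0.3 0.5
   vertex 0.4 2.5 3.0
   vertex 2.4 5.3 1.1
  endloop
 endfacet
 facet normal 0.929 0.103 -0.357
  outer loop
   vertex 2.6 1.4 0.5
   vertex 2.4 5.3 1.1
   vertex 4.4 1.8 5.3
  endloop
 endfacet
 facet normal 0.753 -0.616 -0.231
  outer loop
   vertex 2.6 1.4 0.5
   vertex 4.4 1.8 5.3
   vertex 1.7 0.3 0.5
  endloop
 endfacet
 facet normal -0.172 0.141 -0.975
  outer loop
   vertex 2.6 1.4 0.5
   vertex 1.7 0.3 0.5
   vertex 2.4 5.3 1.1
  endloop
 endfacet
 facet normal -0.461 0.206 0.864
  outer loop
   vertex 0.9 3.2 3.1
   vertex 0.4 2.5 3.0
   vertex 4.4 1.8 5.3
  endloop
 endfacet
 facet normal -0.814 0.581 0.000
  outer loop
   vertex 0.9 3.2 3.1
   vertex 2.4 5.3 1.1
   vertex 0.4 2.5 3.0
  endloop
 endfacet
 facet normal -0.129 0.731 0.670
  outer loop
   vertex 0.9 3.2 3.1
   vertex 4.4 1.8 5.3
   vertex 2.4 5.3 1.1
  endloop
 endfacet
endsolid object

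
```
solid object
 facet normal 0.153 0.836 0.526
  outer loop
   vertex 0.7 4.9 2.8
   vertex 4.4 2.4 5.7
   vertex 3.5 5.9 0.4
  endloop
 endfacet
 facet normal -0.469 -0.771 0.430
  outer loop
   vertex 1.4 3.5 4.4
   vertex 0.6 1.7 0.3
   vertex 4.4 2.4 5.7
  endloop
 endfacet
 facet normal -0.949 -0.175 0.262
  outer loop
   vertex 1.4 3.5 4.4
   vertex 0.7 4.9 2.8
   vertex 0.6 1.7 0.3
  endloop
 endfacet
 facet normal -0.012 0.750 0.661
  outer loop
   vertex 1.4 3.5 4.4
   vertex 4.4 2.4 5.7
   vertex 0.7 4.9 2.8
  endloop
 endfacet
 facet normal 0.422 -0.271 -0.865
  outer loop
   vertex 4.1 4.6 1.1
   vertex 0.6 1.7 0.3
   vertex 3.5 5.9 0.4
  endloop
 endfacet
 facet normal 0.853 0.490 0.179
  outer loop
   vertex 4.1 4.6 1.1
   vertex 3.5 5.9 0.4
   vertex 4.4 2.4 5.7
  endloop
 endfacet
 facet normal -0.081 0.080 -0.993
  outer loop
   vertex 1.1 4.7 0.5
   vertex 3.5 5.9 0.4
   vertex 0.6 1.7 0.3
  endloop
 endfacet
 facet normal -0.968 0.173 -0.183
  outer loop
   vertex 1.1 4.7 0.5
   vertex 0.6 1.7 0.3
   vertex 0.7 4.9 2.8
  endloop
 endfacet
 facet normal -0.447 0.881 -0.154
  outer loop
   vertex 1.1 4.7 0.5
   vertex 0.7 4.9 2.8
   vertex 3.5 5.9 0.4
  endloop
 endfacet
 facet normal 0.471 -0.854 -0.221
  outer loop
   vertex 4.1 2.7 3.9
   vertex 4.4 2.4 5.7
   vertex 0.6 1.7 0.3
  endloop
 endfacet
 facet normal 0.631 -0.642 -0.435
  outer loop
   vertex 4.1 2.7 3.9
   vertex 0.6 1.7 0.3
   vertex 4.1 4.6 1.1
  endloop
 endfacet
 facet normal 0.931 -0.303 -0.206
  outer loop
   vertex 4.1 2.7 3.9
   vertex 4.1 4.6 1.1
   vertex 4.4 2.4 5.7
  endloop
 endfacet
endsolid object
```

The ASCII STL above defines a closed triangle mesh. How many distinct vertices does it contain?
8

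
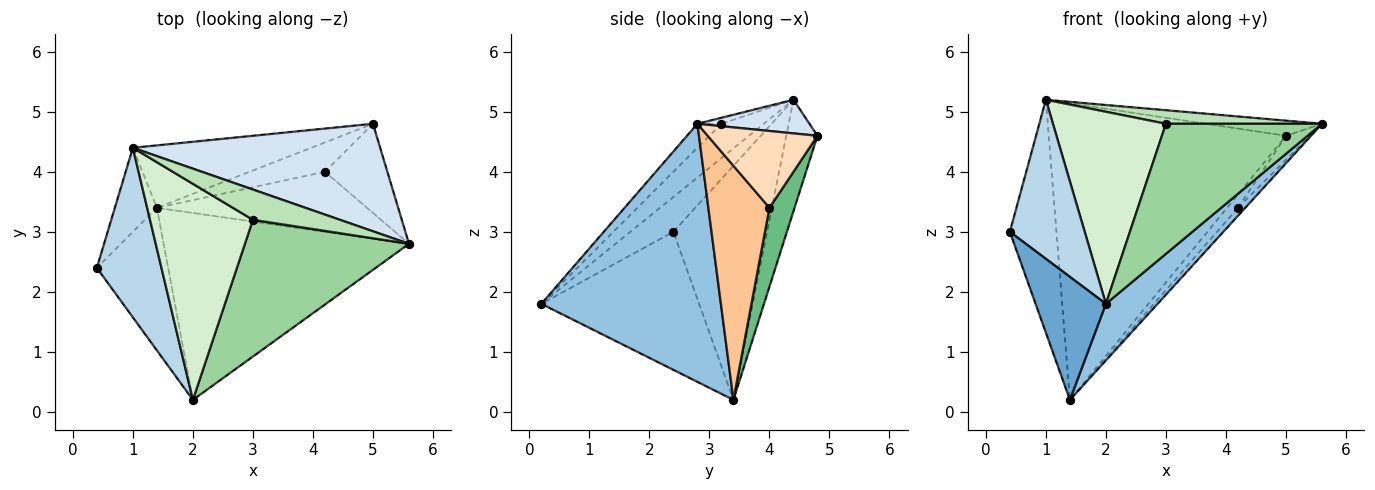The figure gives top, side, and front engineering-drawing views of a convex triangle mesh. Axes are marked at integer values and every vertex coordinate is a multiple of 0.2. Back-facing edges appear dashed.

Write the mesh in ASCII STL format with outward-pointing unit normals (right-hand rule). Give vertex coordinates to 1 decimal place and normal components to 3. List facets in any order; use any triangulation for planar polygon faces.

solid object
 facet normal -0.826 -0.368 -0.427
  outer loop
   vertex 1.4 3.4 0.2
   vertex 2.0 0.2 1.8
   vertex 0.4 2.4 3.0
  endloop
 endfacet
 facet normal 0.710 -0.204 -0.674
  outer loop
   vertex 1.4 3.4 0.2
   vertex 5.6 2.8 4.8
   vertex 2.0 0.2 1.8
  endloop
 endfacet
 facet normal -0.366 -0.637 0.679
  outer loop
   vertex 1.0 4.4 5.2
   vertex 0.4 2.4 3.0
   vertex 2.0 0.2 1.8
  endloop
 endfacet
 facet normal 0.133 0.138 0.981
  outer loop
   vertex 1.0 4.4 5.2
   vertex 5.6 2.8 4.8
   vertex 5.0 4.8 4.6
  endloop
 endfacet
 facet normal -0.884 0.440 -0.159
  outer loop
   vertex 1.0 4.4 5.2
   vertex 1.4 3.4 0.2
   vertex 0.4 2.4 3.0
  endloop
 endfacet
 facet normal -0.128 0.971 -0.204
  outer loop
   vertex 1.0 4.4 5.2
   vertex 5.0 4.8 4.6
   vertex 1.4 3.4 0.2
  endloop
 endfacet
 facet normal 0.741 0.089 -0.665
  outer loop
   vertex 4.2 4.0 3.4
   vertex 5.6 2.8 4.8
   vertex 1.4 3.4 0.2
  endloop
 endfacet
 facet normal 0.765 0.167 -0.622
  outer loop
   vertex 4.2 4.0 3.4
   vertex 5.0 4.8 4.6
   vertex 5.6 2.8 4.8
  endloop
 endfacet
 facet normal 0.689 0.300 -0.659
  outer loop
   vertex 4.2 4.0 3.4
   vertex 1.4 3.4 0.2
   vertex 5.0 4.8 4.6
  endloop
 endfacet
 facet normal -0.105 -0.685 0.721
  outer loop
   vertex 3.0 3.2 4.8
   vertex 2.0 0.2 1.8
   vertex 5.6 2.8 4.8
  endloop
 endfacet
 facet normal -0.063 -0.408 0.911
  outer loop
   vertex 3.0 3.2 4.8
   vertex 5.6 2.8 4.8
   vertex 1.0 4.4 5.2
  endloop
 endfacet
 facet normal -0.242 -0.645 0.725
  outer loop
   vertex 3.0 3.2 4.8
   vertex 1.0 4.4 5.2
   vertex 2.0 0.2 1.8
  endloop
 endfacet
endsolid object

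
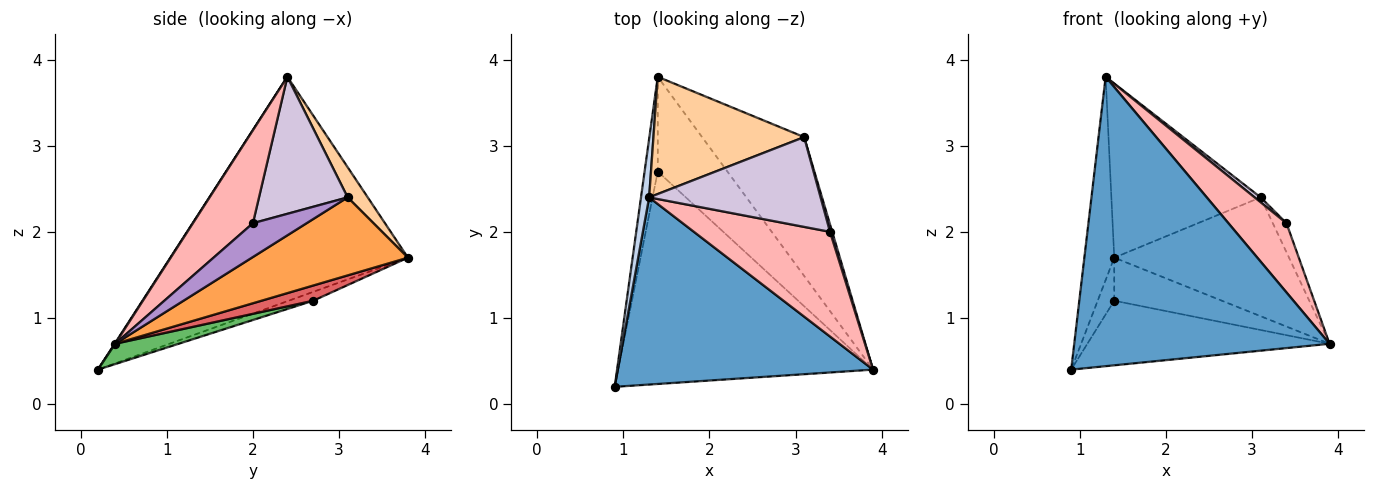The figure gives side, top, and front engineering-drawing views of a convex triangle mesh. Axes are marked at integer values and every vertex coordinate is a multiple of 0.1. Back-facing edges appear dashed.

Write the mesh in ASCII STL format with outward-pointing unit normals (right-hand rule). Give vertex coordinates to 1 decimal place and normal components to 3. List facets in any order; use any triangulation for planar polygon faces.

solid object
 facet normal 0.002 -0.840 0.543
  outer loop
   vertex 1.3 2.4 3.8
   vertex 0.9 0.2 0.4
   vertex 3.9 0.4 0.7
  endloop
 endfacet
 facet normal -0.992 0.125 0.036
  outer loop
   vertex 1.3 2.4 3.8
   vertex 1.4 3.8 1.7
   vertex 0.9 0.2 0.4
  endloop
 endfacet
 facet normal 0.502 0.562 -0.657
  outer loop
   vertex 3.1 3.1 2.4
   vertex 3.9 0.4 0.7
   vertex 1.4 3.8 1.7
  endloop
 endfacet
 facet normal 0.111 0.824 0.555
  outer loop
   vertex 3.1 3.1 2.4
   vertex 1.4 3.8 1.7
   vertex 1.3 2.4 3.8
  endloop
 endfacet
 facet normal 0.076 0.290 -0.954
  outer loop
   vertex 1.4 2.7 1.2
   vertex 3.9 0.4 0.7
   vertex 0.9 0.2 0.4
  endloop
 endfacet
 facet normal -0.522 0.353 -0.776
  outer loop
   vertex 1.4 2.7 1.2
   vertex 0.9 0.2 0.4
   vertex 1.4 3.8 1.7
  endloop
 endfacet
 facet normal 0.195 0.406 -0.893
  outer loop
   vertex 1.4 2.7 1.2
   vertex 1.4 3.8 1.7
   vertex 3.9 0.4 0.7
  endloop
 endfacet
 facet normal 0.495 -0.479 0.725
  outer loop
   vertex 3.4 2.0 2.1
   vertex 1.3 2.4 3.8
   vertex 3.9 0.4 0.7
  endloop
 endfacet
 facet normal 0.967 0.246 0.064
  outer loop
   vertex 3.4 2.0 2.1
   vertex 3.9 0.4 0.7
   vertex 3.1 3.1 2.4
  endloop
 endfacet
 facet normal 0.624 -0.043 0.781
  outer loop
   vertex 3.4 2.0 2.1
   vertex 3.1 3.1 2.4
   vertex 1.3 2.4 3.8
  endloop
 endfacet
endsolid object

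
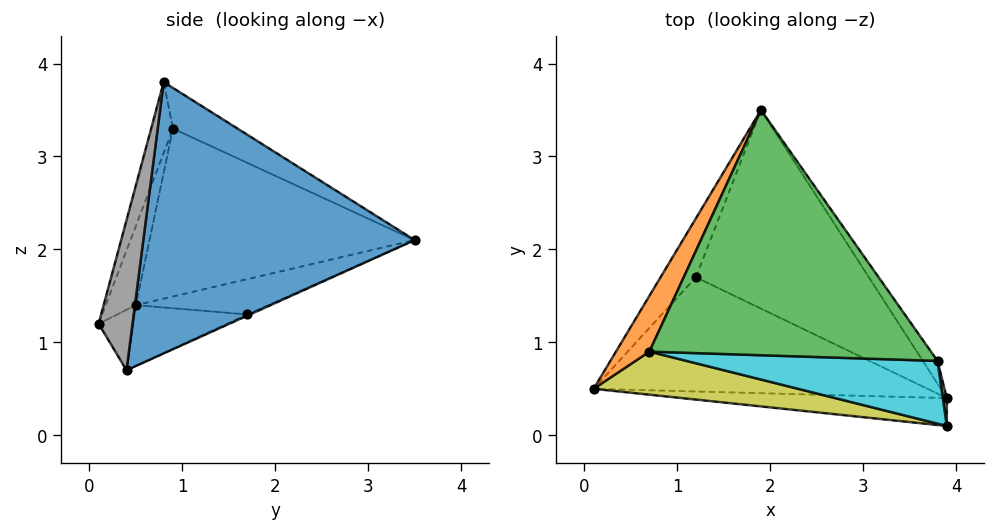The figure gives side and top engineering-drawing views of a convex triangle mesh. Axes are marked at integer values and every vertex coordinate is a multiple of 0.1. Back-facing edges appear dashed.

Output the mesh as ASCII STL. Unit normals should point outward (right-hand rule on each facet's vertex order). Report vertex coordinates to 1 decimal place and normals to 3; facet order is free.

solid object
 facet normal 0.830 0.556 -0.045
  outer loop
   vertex 3.8 0.8 3.8
   vertex 3.9 0.4 0.7
   vertex 1.9 3.5 2.1
  endloop
 endfacet
 facet normal -0.862 0.477 0.172
  outer loop
   vertex 0.7 0.9 3.3
   vertex 1.9 3.5 2.1
   vertex 0.1 0.5 1.4
  endloop
 endfacet
 facet normal -0.127 0.463 0.877
  outer loop
   vertex 0.7 0.9 3.3
   vertex 3.8 0.8 3.8
   vertex 1.9 3.5 2.1
  endloop
 endfacet
 facet normal -0.178 0.082 -0.981
  outer loop
   vertex 1.2 1.7 1.3
   vertex 3.9 0.4 0.7
   vertex 0.1 0.5 1.4
  endloop
 endfacet
 facet normal -0.609 0.508 -0.609
  outer loop
   vertex 1.2 1.7 1.3
   vertex 0.1 0.5 1.4
   vertex 1.9 3.5 2.1
  endloop
 endfacet
 facet normal -0.006 0.408 -0.913
  outer loop
   vertex 1.2 1.7 1.3
   vertex 1.9 3.5 2.1
   vertex 3.9 0.4 0.7
  endloop
 endfacet
 facet normal -0.117 -0.852 -0.511
  outer loop
   vertex 3.9 0.1 1.2
   vertex 0.1 0.5 1.4
   vertex 3.9 0.4 0.7
  endloop
 endfacet
 facet normal 0.999 0.044 0.027
  outer loop
   vertex 3.9 0.1 1.2
   vertex 3.9 0.4 0.7
   vertex 3.8 0.8 3.8
  endloop
 endfacet
 facet normal -0.090 -0.969 0.232
  outer loop
   vertex 3.9 0.1 1.2
   vertex 0.7 0.9 3.3
   vertex 0.1 0.5 1.4
  endloop
 endfacet
 facet normal -0.072 -0.964 0.257
  outer loop
   vertex 3.9 0.1 1.2
   vertex 3.8 0.8 3.8
   vertex 0.7 0.9 3.3
  endloop
 endfacet
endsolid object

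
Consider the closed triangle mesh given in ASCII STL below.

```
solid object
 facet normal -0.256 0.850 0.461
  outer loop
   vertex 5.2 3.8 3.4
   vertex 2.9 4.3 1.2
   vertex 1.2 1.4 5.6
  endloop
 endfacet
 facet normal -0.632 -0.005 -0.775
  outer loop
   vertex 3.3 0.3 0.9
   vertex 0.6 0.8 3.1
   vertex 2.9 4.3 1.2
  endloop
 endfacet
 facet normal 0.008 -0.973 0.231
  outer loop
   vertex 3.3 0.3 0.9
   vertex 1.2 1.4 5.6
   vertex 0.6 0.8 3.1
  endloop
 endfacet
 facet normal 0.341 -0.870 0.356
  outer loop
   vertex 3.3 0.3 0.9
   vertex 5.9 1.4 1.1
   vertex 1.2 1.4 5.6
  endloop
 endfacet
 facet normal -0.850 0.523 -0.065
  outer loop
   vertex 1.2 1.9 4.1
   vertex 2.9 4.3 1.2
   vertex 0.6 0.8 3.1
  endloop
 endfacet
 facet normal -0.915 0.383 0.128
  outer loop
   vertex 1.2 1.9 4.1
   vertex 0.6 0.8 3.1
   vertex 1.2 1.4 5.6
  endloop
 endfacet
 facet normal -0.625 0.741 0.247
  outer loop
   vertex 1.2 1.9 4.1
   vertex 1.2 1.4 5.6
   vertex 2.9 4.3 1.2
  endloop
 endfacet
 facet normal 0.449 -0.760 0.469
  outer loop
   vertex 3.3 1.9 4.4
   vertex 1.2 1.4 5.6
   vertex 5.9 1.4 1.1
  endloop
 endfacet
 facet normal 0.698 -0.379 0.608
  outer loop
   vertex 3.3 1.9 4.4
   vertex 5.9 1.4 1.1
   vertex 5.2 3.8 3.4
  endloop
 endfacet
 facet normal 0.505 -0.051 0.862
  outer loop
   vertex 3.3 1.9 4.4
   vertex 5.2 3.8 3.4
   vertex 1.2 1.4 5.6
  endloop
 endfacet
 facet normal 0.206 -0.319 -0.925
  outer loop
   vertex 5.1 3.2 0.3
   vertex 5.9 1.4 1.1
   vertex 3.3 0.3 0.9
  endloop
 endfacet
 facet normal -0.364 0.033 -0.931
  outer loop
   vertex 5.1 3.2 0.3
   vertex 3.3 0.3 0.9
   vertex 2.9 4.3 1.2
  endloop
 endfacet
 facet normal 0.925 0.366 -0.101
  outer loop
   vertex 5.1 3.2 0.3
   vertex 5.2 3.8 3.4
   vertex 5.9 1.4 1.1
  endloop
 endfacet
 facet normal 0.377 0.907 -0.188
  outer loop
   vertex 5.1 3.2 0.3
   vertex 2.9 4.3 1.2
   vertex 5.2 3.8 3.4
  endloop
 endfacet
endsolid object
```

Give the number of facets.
14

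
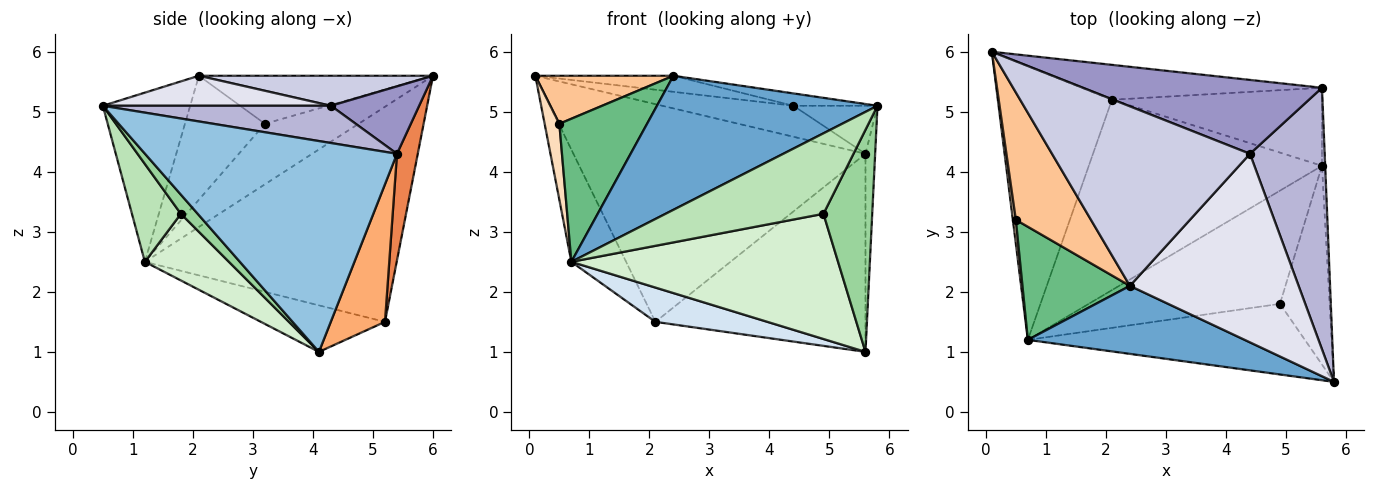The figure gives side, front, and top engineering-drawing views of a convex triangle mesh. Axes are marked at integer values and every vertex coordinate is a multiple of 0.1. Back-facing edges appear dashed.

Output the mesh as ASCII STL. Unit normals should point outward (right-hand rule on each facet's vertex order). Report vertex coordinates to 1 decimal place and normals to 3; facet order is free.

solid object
 facet normal -0.333 -0.841 0.427
  outer loop
   vertex 0.7 1.2 2.5
   vertex 5.8 0.5 5.1
   vertex 2.4 2.1 5.6
  endloop
 endfacet
 facet normal 0.999 0.038 -0.015
  outer loop
   vertex 5.6 5.4 4.3
   vertex 5.8 0.5 5.1
   vertex 5.6 4.1 1.0
  endloop
 endfacet
 facet normal -0.868 0.189 -0.460
  outer loop
   vertex 2.1 5.2 1.5
   vertex 0.7 1.2 2.5
   vertex 0.1 6.0 5.6
  endloop
 endfacet
 facet normal -0.193 -0.174 -0.966
  outer loop
   vertex 2.1 5.2 1.5
   vertex 5.6 4.1 1.0
   vertex 0.7 1.2 2.5
  endloop
 endfacet
 facet normal 0.070 0.985 -0.158
  outer loop
   vertex 2.1 5.2 1.5
   vertex 0.1 6.0 5.6
   vertex 5.6 5.4 4.3
  endloop
 endfacet
 facet normal 0.233 0.905 -0.356
  outer loop
   vertex 2.1 5.2 1.5
   vertex 5.6 5.4 4.3
   vertex 5.6 4.1 1.0
  endloop
 endfacet
 facet normal -0.513 -0.303 0.803
  outer loop
   vertex 0.5 3.2 4.8
   vertex 2.4 2.1 5.6
   vertex 0.1 6.0 5.6
  endloop
 endfacet
 facet normal -0.987 -0.155 0.049
  outer loop
   vertex 0.5 3.2 4.8
   vertex 0.1 6.0 5.6
   vertex 0.7 1.2 2.5
  endloop
 endfacet
 facet normal -0.582 -0.638 0.504
  outer loop
   vertex 0.5 3.2 4.8
   vertex 0.7 1.2 2.5
   vertex 2.4 2.1 5.6
  endloop
 endfacet
 facet normal 0.249 -0.722 -0.646
  outer loop
   vertex 4.9 1.8 3.3
   vertex 5.6 4.1 1.0
   vertex 5.8 0.5 5.1
  endloop
 endfacet
 facet normal 0.227 -0.732 -0.642
  outer loop
   vertex 4.9 1.8 3.3
   vertex 5.8 0.5 5.1
   vertex 0.7 1.2 2.5
  endloop
 endfacet
 facet normal 0.228 -0.722 -0.653
  outer loop
   vertex 4.9 1.8 3.3
   vertex 0.7 1.2 2.5
   vertex 5.6 4.1 1.0
  endloop
 endfacet
 facet normal 0.252 0.374 0.892
  outer loop
   vertex 4.4 4.3 5.1
   vertex 5.6 5.4 4.3
   vertex 0.1 6.0 5.6
  endloop
 endfacet
 facet normal 0.440 0.162 0.883
  outer loop
   vertex 4.4 4.3 5.1
   vertex 5.8 0.5 5.1
   vertex 5.6 5.4 4.3
  endloop
 endfacet
 facet normal 0.149 0.088 0.985
  outer loop
   vertex 4.4 4.3 5.1
   vertex 0.1 6.0 5.6
   vertex 2.4 2.1 5.6
  endloop
 endfacet
 facet normal 0.175 0.064 0.982
  outer loop
   vertex 4.4 4.3 5.1
   vertex 2.4 2.1 5.6
   vertex 5.8 0.5 5.1
  endloop
 endfacet
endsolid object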